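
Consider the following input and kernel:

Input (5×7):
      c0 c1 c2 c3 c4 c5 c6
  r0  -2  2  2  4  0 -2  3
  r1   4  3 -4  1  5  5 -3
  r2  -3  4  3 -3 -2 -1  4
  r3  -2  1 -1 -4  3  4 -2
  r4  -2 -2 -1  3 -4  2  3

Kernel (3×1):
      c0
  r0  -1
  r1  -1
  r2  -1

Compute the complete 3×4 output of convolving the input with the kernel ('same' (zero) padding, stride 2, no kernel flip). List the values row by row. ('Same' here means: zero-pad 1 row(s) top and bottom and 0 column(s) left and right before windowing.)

Output[0,0]: The receptive field on the zero-padded input at this output position is [0 / -2 / 4]. Elementwise product with the kernel and sum: 0·-1 + -2·-1 + 4·-1.
Output[0,1]: The receptive field on the zero-padded input at this output position is [0 / 2 / -4]. Elementwise product with the kernel and sum: 0·-1 + 2·-1 + -4·-1.

-2 2 -5 0
1 2 -6 1
4 2 1 -1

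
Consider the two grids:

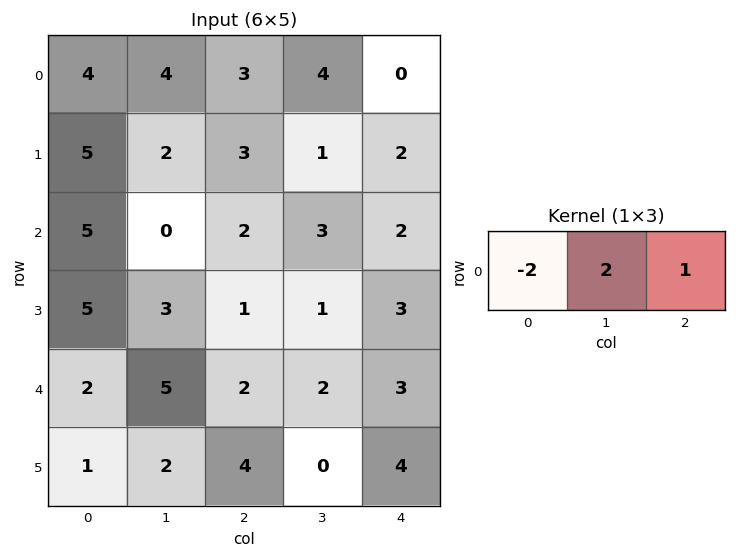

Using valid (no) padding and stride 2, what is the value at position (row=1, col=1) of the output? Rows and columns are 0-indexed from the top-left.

The receptive field on the input at this output position is [2 3 2]. Elementwise product with the kernel and sum: 2·-2 + 3·2 + 2·1.

4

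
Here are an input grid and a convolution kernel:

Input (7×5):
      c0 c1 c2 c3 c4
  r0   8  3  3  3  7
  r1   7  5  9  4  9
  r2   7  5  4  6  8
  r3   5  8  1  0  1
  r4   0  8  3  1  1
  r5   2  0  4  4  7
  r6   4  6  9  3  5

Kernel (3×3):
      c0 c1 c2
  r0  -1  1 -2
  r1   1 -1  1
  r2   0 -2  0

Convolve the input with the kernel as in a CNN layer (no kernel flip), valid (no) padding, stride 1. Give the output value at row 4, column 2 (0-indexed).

The receptive field on the input at this output position is [3 1 1 / 4 4 7 / 9 3 5]. Elementwise product with the kernel and sum: 3·-1 + 1·1 + 1·-2 + 4·1 + 4·-1 + 7·1 + 3·-2.

-3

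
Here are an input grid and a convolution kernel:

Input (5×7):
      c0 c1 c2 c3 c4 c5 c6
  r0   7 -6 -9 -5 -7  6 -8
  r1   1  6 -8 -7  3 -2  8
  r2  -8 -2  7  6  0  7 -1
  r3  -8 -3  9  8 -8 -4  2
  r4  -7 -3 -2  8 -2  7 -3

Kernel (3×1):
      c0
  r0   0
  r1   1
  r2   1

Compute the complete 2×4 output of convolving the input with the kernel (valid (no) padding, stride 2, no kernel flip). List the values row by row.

-7 -1 3 7
-15 7 -10 -1

Output[0,0]: The receptive field on the input at this output position is [7 / 1 / -8]. Elementwise product with the kernel and sum: 1·1 + -8·1.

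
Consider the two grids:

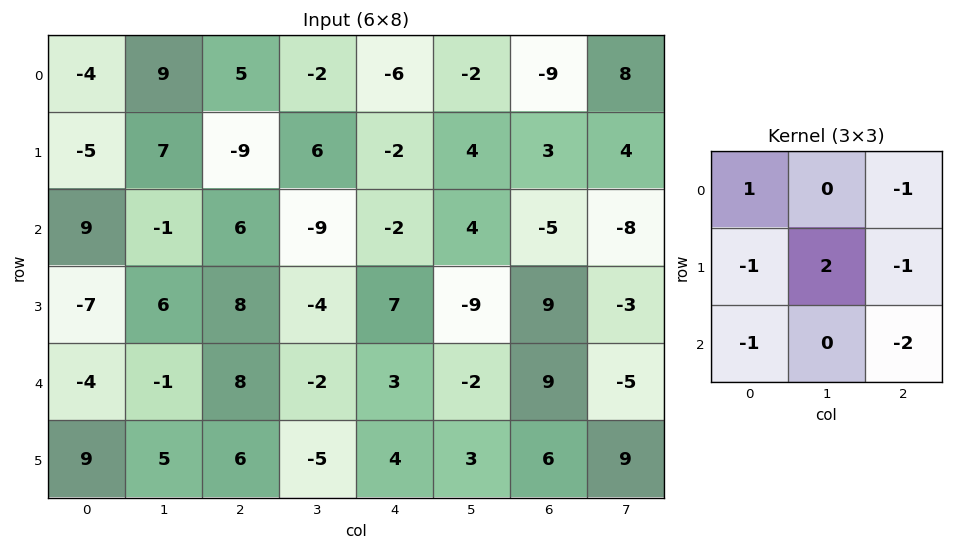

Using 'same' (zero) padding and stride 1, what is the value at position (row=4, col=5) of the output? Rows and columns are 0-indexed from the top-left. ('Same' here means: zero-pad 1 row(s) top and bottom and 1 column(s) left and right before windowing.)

The receptive field on the zero-padded input at this output position is [7 -9 9 / 3 -2 9 / 4 3 6]. Elementwise product with the kernel and sum: 7·1 + 9·-1 + 3·-1 + -2·2 + 9·-1 + 4·-1 + 6·-2.

-34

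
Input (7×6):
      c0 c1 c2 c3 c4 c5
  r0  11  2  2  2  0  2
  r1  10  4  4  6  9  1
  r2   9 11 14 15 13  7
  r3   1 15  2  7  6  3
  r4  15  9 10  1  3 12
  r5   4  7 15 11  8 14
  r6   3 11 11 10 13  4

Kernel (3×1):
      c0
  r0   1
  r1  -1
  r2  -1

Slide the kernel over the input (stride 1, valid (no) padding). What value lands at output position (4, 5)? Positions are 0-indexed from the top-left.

-6

The receptive field on the input at this output position is [12 / 14 / 4]. Elementwise product with the kernel and sum: 12·1 + 14·-1 + 4·-1.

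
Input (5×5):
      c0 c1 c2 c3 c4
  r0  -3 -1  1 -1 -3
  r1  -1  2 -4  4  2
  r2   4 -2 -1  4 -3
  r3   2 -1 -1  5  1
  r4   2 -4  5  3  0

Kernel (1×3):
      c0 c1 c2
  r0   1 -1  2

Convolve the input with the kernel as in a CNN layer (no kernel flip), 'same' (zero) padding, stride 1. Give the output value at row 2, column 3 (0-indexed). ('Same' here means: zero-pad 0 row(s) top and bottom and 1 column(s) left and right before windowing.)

The receptive field on the zero-padded input at this output position is [-1 4 -3]. Elementwise product with the kernel and sum: -1·1 + 4·-1 + -3·2.

-11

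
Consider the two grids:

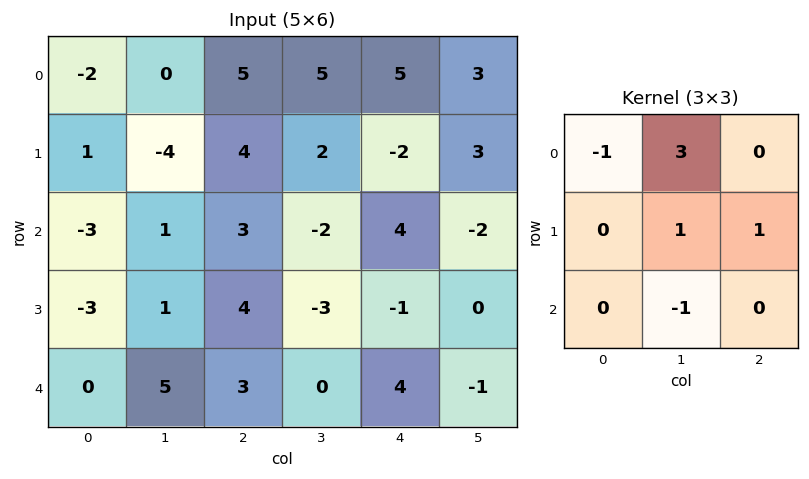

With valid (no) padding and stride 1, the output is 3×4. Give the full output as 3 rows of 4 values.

Output[0,0]: The receptive field on the input at this output position is [-2 0 5 / 1 -4 4 / -3 1 3]. Elementwise product with the kernel and sum: -2·-1 + 0·3 + -4·1 + 4·1 + 1·-1.

1 18 12 7
-10 13 7 -5
6 6 -13 9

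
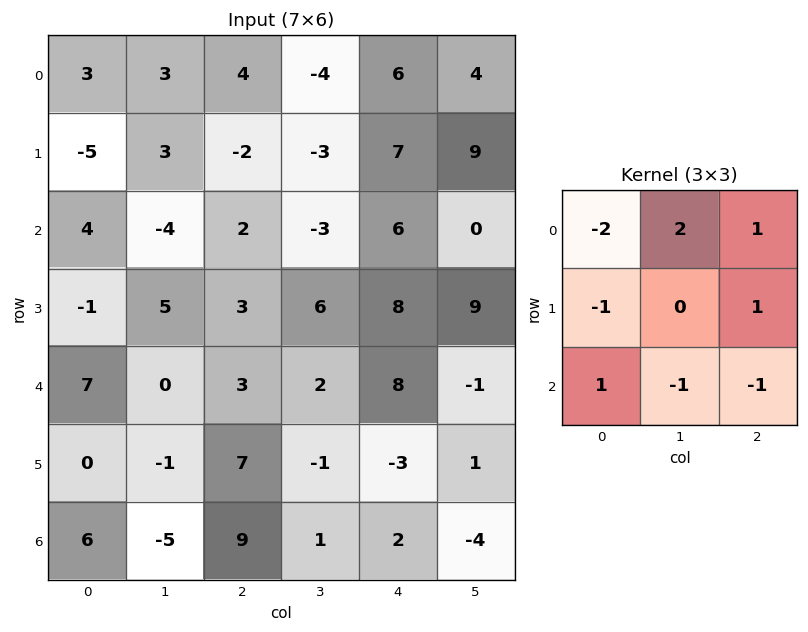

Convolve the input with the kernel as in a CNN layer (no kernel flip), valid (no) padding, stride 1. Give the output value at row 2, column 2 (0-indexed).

The receptive field on the input at this output position is [2 -3 6 / 3 6 8 / 3 2 8]. Elementwise product with the kernel and sum: 2·-2 + -3·2 + 6·1 + 3·-1 + 8·1 + 3·1 + 2·-1 + 8·-1.

-6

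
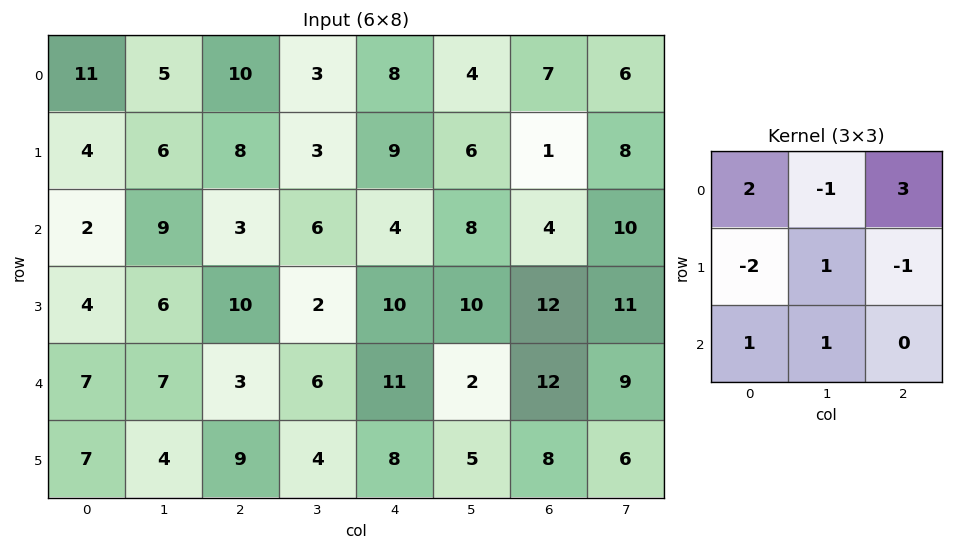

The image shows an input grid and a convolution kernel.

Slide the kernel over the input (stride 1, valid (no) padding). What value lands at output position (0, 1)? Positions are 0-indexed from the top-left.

14

The receptive field on the input at this output position is [5 10 3 / 6 8 3 / 9 3 6]. Elementwise product with the kernel and sum: 5·2 + 10·-1 + 3·3 + 6·-2 + 8·1 + 3·-1 + 9·1 + 3·1.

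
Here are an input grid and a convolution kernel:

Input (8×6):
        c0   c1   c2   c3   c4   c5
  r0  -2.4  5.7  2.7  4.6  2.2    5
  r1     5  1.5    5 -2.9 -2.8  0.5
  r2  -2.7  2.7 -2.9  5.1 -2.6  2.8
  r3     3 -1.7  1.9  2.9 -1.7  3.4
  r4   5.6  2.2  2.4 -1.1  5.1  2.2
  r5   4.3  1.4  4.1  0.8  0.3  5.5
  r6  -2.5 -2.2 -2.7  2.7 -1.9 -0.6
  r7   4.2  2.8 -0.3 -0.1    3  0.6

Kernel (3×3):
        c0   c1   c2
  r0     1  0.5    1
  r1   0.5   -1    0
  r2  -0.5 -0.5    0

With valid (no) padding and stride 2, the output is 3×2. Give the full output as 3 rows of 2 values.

Output[0,0]: The receptive field on the input at this output position is [-2.4 5.7 2.7 / 5 1.5 5 / -2.7 2.7 -2.9]. Elementwise product with the kernel and sum: -2.4·1 + 5.7·0.5 + 2.7·1 + 5·0.5 + 1.5·-1 + -2.7·-0.5 + 2.7·-0.5.
Output[0,1]: The receptive field on the input at this output position is [2.7 4.6 2.2 / 5 -2.9 -2.8 / -2.9 5.1 -2.6]. Elementwise product with the kernel and sum: 2.7·1 + 4.6·0.5 + 2.2·1 + 5·0.5 + -2.9·-1 + -2.9·-0.5 + 5.1·-0.5.

4.15 11.5
-4.95 -5.55
12.2 8.2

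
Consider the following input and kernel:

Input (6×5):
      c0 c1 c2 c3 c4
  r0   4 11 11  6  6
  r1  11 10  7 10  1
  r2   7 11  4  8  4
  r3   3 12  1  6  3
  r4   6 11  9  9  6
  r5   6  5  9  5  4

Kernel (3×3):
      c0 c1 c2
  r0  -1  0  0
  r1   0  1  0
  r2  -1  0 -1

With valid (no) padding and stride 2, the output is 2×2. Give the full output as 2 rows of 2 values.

Output[0,0]: The receptive field on the input at this output position is [4 11 11 / 11 10 7 / 7 11 4]. Elementwise product with the kernel and sum: 4·-1 + 10·1 + 7·-1 + 4·-1.
Output[0,1]: The receptive field on the input at this output position is [11 6 6 / 7 10 1 / 4 8 4]. Elementwise product with the kernel and sum: 11·-1 + 10·1 + 4·-1 + 4·-1.

-5 -9
-10 -13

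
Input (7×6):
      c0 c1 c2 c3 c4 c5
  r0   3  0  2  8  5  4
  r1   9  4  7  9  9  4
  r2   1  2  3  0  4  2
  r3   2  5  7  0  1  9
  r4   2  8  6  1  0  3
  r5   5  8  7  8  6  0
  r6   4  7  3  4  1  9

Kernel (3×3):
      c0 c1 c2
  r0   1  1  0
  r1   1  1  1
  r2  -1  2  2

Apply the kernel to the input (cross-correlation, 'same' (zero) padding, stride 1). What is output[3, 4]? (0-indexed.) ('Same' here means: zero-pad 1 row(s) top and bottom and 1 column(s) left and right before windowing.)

19

The receptive field on the zero-padded input at this output position is [0 4 2 / 0 1 9 / 1 0 3]. Elementwise product with the kernel and sum: 0·1 + 4·1 + 0·1 + 1·1 + 9·1 + 1·-1 + 0·2 + 3·2.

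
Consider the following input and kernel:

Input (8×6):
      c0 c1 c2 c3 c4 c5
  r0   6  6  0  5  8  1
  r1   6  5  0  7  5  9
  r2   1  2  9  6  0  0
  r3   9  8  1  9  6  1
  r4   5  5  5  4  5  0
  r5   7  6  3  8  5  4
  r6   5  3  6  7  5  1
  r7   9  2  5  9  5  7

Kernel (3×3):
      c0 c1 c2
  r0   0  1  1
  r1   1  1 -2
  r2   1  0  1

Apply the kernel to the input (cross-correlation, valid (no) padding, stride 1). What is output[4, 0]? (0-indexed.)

28

The receptive field on the input at this output position is [5 5 5 / 7 6 3 / 5 3 6]. Elementwise product with the kernel and sum: 5·1 + 5·1 + 7·1 + 6·1 + 3·-2 + 5·1 + 6·1.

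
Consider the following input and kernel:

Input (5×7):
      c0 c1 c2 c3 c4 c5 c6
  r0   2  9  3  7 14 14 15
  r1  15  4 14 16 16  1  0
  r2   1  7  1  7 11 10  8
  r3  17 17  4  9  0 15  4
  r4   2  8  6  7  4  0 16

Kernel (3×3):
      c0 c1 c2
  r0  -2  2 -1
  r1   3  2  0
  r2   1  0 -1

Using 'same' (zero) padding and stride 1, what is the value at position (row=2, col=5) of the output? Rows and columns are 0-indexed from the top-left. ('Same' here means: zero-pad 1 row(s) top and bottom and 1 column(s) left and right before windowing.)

19

The receptive field on the zero-padded input at this output position is [16 1 0 / 11 10 8 / 0 15 4]. Elementwise product with the kernel and sum: 16·-2 + 1·2 + 0·-1 + 11·3 + 10·2 + 0·1 + 4·-1.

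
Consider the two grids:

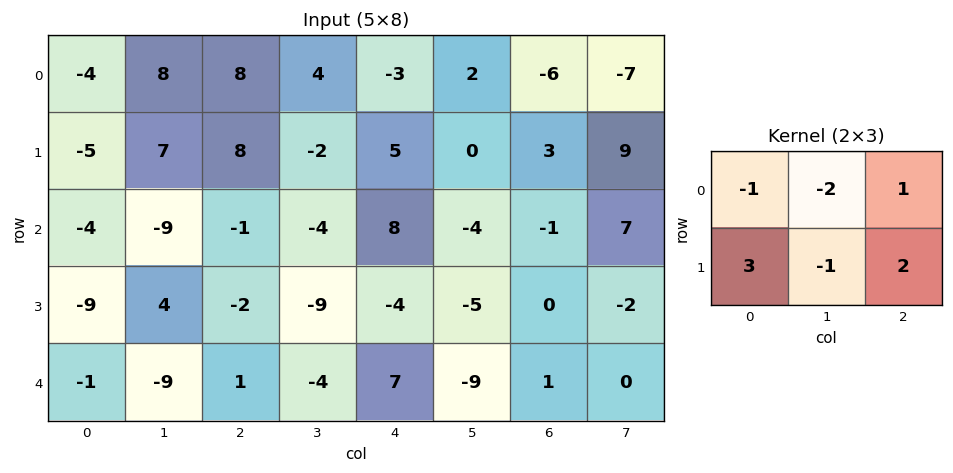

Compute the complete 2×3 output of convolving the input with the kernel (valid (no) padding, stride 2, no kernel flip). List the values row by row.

Output[0,0]: The receptive field on the input at this output position is [-4 8 8 / -5 7 8]. Elementwise product with the kernel and sum: -4·-1 + 8·-2 + 8·1 + -5·3 + 7·-1 + 8·2.

-10 17 14
-14 12 -8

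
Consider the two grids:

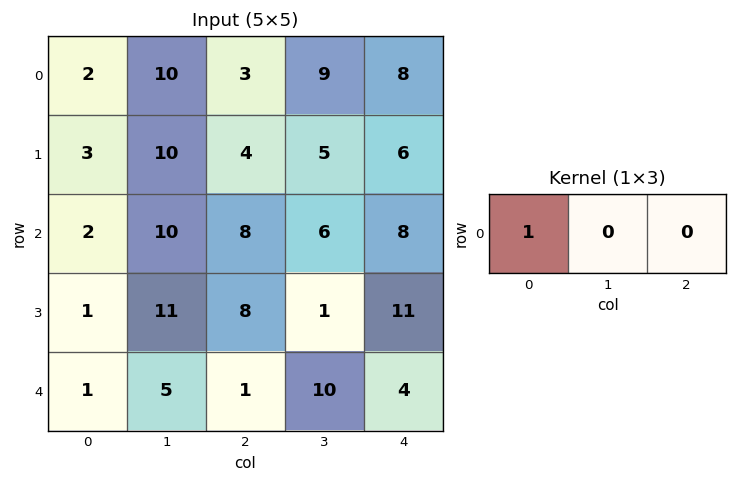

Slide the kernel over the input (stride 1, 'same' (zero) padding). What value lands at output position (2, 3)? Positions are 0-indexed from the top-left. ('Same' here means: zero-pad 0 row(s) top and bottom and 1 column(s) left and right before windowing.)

8

The receptive field on the zero-padded input at this output position is [8 6 8]. Elementwise product with the kernel and sum: 8·1.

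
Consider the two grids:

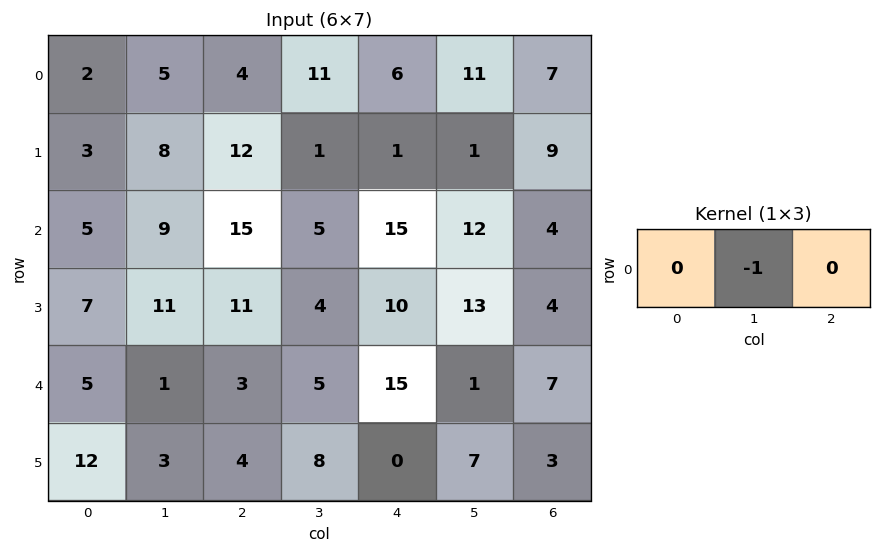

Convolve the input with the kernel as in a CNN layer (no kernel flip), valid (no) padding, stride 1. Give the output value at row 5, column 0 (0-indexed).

The receptive field on the input at this output position is [12 3 4]. Elementwise product with the kernel and sum: 3·-1.

-3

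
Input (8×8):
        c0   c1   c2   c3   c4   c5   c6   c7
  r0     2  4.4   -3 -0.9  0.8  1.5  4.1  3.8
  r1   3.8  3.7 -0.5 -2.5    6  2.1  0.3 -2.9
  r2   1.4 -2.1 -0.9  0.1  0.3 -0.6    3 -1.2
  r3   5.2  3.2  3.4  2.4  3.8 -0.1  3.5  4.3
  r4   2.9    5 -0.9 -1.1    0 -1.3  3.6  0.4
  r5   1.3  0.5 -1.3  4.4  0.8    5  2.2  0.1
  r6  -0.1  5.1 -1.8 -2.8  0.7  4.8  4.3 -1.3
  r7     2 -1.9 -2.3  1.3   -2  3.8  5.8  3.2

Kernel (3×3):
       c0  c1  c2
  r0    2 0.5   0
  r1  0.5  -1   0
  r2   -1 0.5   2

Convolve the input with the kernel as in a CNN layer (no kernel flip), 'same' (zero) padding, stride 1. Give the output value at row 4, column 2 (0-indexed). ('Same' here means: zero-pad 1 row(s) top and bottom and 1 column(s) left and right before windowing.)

The receptive field on the zero-padded input at this output position is [3.2 3.4 2.4 / 5 -0.9 -1.1 / 0.5 -1.3 4.4]. Elementwise product with the kernel and sum: 3.2·2 + 3.4·0.5 + 5·0.5 + -0.9·-1 + 0.5·-1 + -1.3·0.5 + 4.4·2.

19.15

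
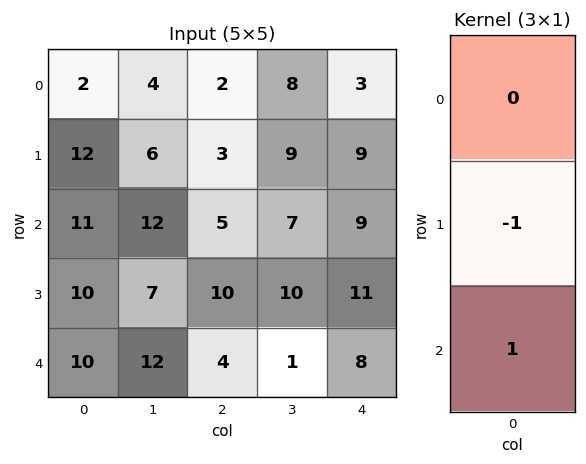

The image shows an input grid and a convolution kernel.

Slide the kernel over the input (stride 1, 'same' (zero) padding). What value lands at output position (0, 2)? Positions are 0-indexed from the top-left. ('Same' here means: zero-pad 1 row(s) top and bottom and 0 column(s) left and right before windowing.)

The receptive field on the zero-padded input at this output position is [0 / 2 / 3]. Elementwise product with the kernel and sum: 2·-1 + 3·1.

1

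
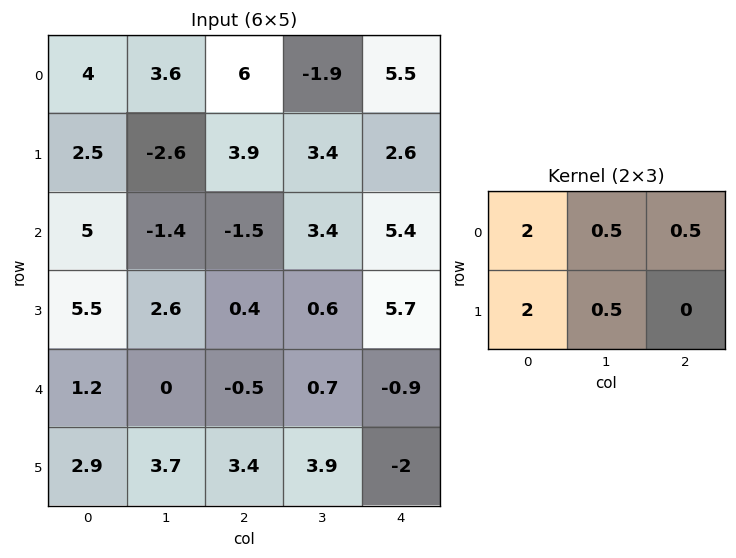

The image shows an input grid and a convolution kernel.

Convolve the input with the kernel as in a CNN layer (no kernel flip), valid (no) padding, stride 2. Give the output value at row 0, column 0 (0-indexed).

The receptive field on the input at this output position is [4 3.6 6 / 2.5 -2.6 3.9]. Elementwise product with the kernel and sum: 4·2 + 3.6·0.5 + 6·0.5 + 2.5·2 + -2.6·0.5.

16.5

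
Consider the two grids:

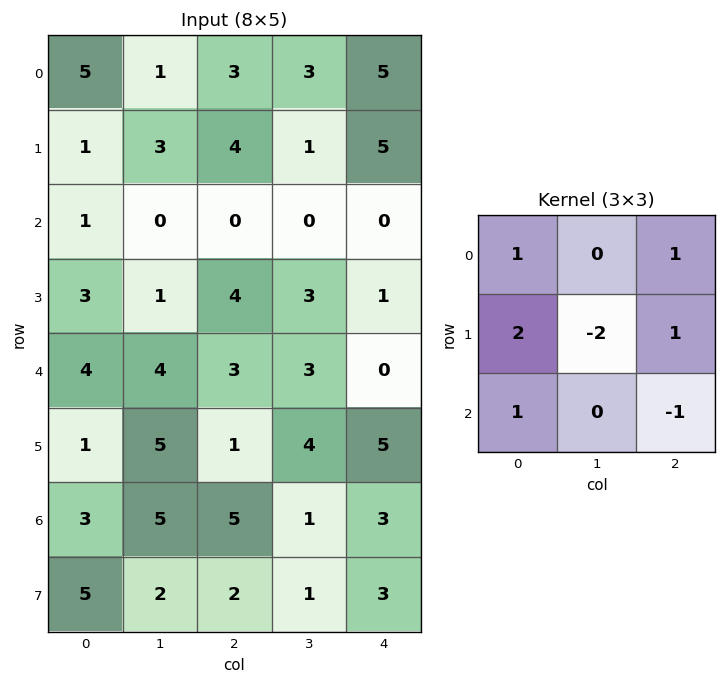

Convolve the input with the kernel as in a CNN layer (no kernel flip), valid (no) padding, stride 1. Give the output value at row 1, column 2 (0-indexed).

The receptive field on the input at this output position is [4 1 5 / 0 0 0 / 4 3 1]. Elementwise product with the kernel and sum: 4·1 + 5·1 + 0·2 + 0·-2 + 0·1 + 4·1 + 1·-1.

12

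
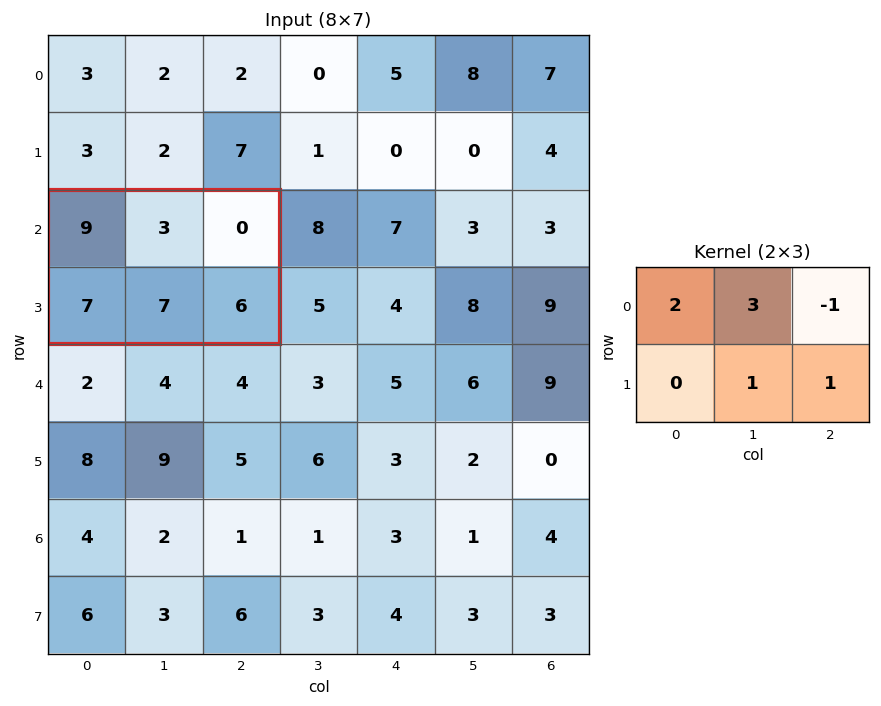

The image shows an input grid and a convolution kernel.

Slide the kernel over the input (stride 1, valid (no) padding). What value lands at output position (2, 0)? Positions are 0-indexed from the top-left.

40

The receptive field on the input at this output position is [9 3 0 / 7 7 6]. Elementwise product with the kernel and sum: 9·2 + 3·3 + 0·-1 + 7·1 + 6·1.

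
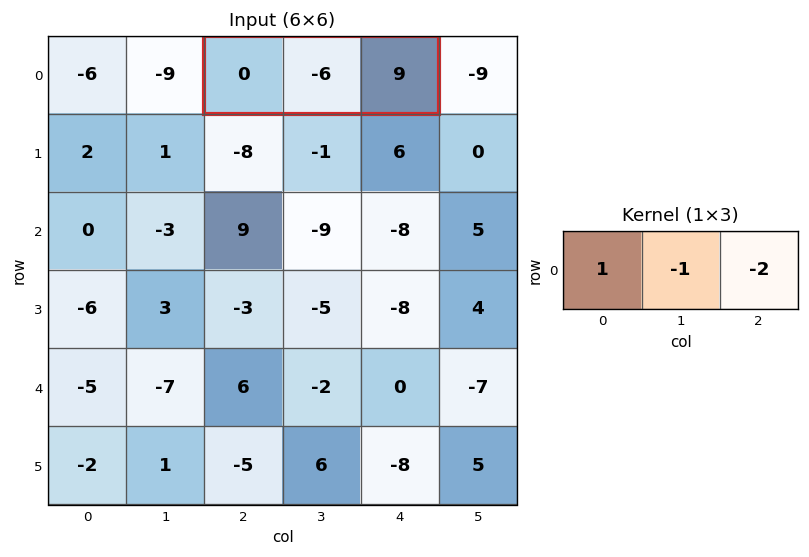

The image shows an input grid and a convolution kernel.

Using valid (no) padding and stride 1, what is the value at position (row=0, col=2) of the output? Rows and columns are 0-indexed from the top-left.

The receptive field on the input at this output position is [0 -6 9]. Elementwise product with the kernel and sum: 0·1 + -6·-1 + 9·-2.

-12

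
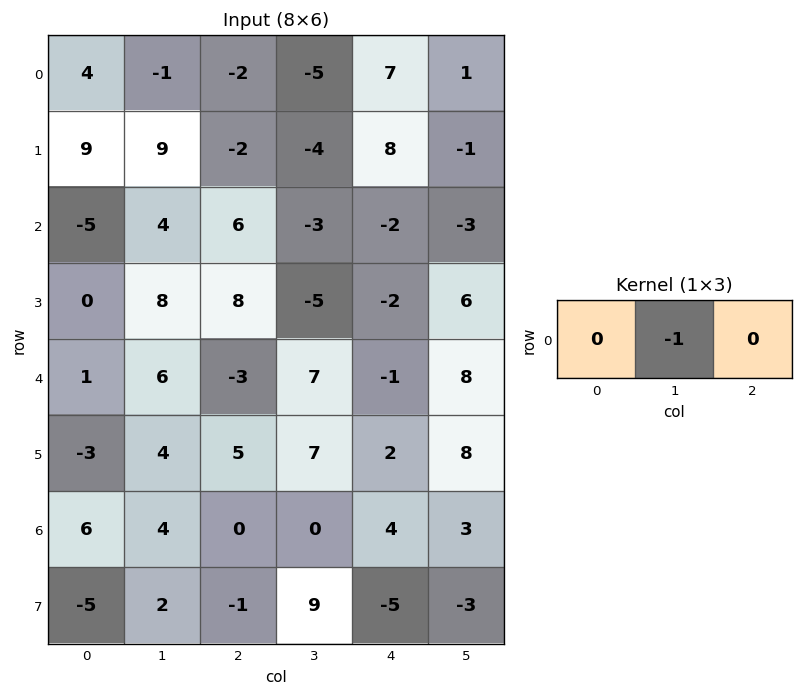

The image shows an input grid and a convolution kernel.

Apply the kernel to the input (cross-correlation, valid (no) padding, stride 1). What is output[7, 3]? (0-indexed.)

The receptive field on the input at this output position is [9 -5 -3]. Elementwise product with the kernel and sum: -5·-1.

5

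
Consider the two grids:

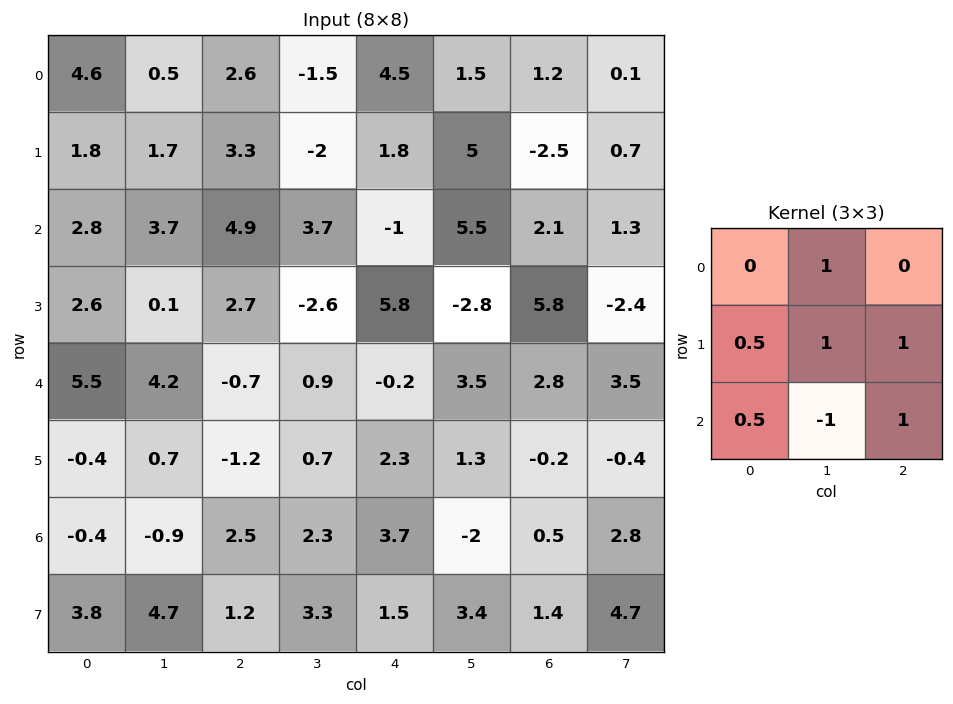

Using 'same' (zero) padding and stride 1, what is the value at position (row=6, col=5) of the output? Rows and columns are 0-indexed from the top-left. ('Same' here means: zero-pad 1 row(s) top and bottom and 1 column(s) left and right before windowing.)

The receptive field on the zero-padded input at this output position is [2.3 1.3 -0.2 / 3.7 -2 0.5 / 1.5 3.4 1.4]. Elementwise product with the kernel and sum: 1.3·1 + 3.7·0.5 + -2·1 + 0.5·1 + 1.5·0.5 + 3.4·-1 + 1.4·1.

0.4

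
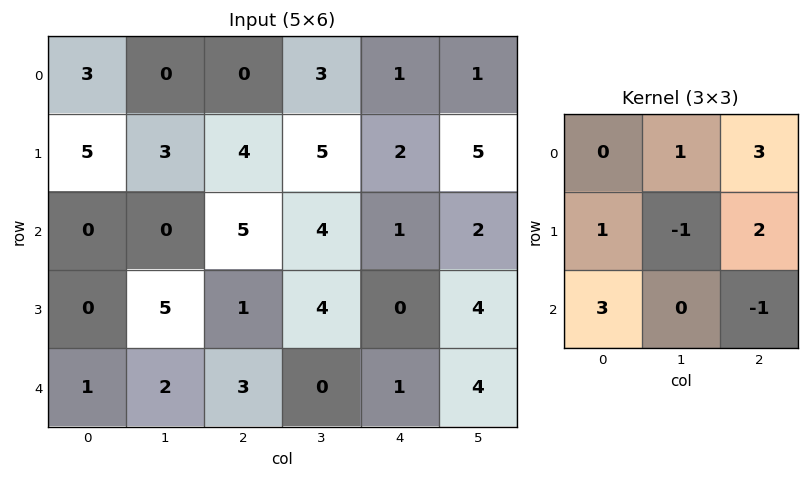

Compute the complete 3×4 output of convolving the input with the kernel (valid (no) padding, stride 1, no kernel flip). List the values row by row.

5 14 23 27
24 33 17 32
12 35 12 15

Output[0,0]: The receptive field on the input at this output position is [3 0 0 / 5 3 4 / 0 0 5]. Elementwise product with the kernel and sum: 0·1 + 0·3 + 5·1 + 3·-1 + 4·2 + 0·3 + 5·-1.
Output[0,1]: The receptive field on the input at this output position is [0 0 3 / 3 4 5 / 0 5 4]. Elementwise product with the kernel and sum: 0·1 + 3·3 + 3·1 + 4·-1 + 5·2 + 0·3 + 4·-1.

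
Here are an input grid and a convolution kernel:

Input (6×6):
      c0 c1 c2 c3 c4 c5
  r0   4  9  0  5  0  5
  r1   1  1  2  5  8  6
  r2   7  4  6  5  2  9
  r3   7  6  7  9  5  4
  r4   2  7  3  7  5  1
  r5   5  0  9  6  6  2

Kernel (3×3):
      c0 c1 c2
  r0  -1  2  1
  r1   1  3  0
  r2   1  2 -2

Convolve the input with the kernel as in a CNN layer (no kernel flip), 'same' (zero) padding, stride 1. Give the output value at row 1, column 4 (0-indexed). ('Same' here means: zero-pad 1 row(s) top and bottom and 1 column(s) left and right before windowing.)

The receptive field on the zero-padded input at this output position is [5 0 5 / 5 8 6 / 5 2 9]. Elementwise product with the kernel and sum: 5·-1 + 0·2 + 5·1 + 5·1 + 8·3 + 5·1 + 2·2 + 9·-2.

20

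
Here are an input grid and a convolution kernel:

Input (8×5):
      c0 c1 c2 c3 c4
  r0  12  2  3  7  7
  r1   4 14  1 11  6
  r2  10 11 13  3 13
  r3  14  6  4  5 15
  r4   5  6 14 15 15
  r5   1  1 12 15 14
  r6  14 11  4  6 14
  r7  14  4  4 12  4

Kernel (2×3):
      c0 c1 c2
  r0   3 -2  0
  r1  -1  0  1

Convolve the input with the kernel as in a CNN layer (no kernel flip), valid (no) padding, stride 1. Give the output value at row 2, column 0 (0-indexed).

-2

The receptive field on the input at this output position is [10 11 13 / 14 6 4]. Elementwise product with the kernel and sum: 10·3 + 11·-2 + 14·-1 + 4·1.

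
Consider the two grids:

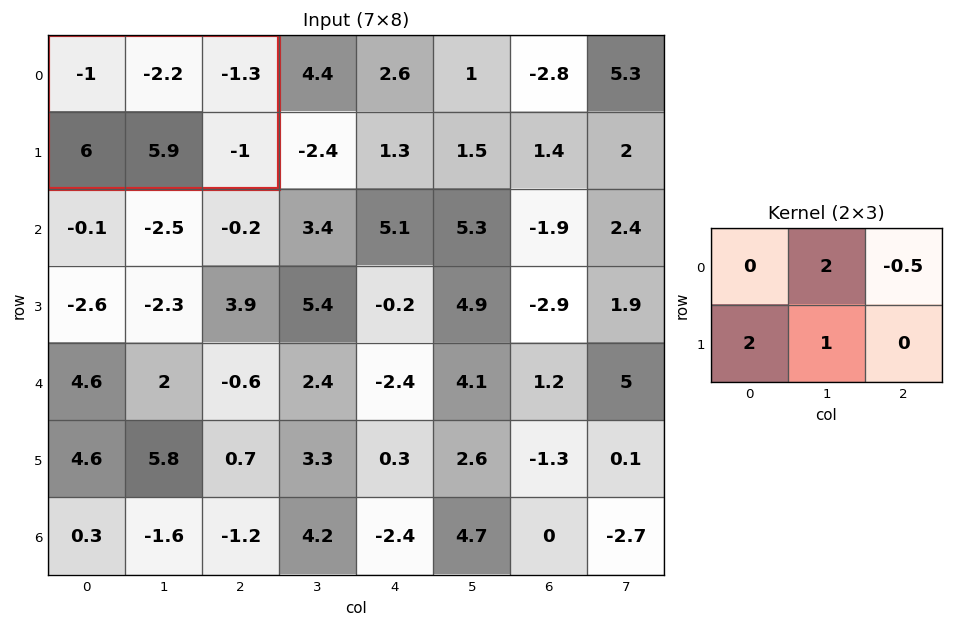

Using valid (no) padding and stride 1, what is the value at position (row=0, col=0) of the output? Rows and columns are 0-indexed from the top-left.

14.15

The receptive field on the input at this output position is [-1 -2.2 -1.3 / 6 5.9 -1]. Elementwise product with the kernel and sum: -2.2·2 + -1.3·-0.5 + 6·2 + 5.9·1.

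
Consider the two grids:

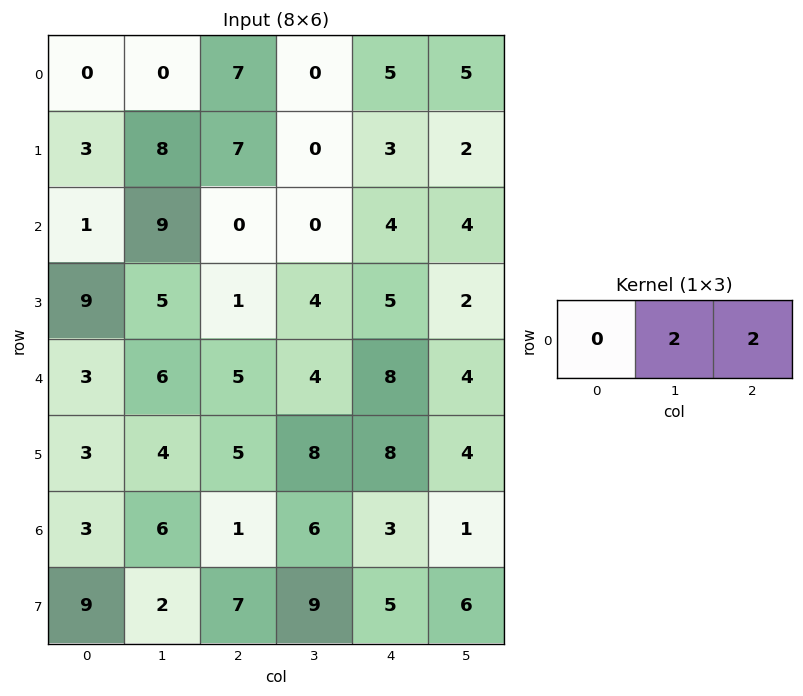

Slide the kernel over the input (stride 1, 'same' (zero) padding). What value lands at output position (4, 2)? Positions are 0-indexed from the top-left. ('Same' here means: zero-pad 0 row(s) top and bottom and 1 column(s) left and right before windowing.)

18

The receptive field on the zero-padded input at this output position is [6 5 4]. Elementwise product with the kernel and sum: 5·2 + 4·2.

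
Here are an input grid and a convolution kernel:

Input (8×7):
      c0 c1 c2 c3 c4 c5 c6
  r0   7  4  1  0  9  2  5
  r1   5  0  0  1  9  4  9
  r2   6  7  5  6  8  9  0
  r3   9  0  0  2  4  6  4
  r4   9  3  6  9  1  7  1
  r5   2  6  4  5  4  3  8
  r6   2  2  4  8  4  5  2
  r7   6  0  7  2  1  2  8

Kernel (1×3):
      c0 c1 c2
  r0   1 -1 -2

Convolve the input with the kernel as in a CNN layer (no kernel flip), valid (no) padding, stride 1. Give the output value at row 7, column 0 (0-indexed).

-8

The receptive field on the input at this output position is [6 0 7]. Elementwise product with the kernel and sum: 6·1 + 0·-1 + 7·-2.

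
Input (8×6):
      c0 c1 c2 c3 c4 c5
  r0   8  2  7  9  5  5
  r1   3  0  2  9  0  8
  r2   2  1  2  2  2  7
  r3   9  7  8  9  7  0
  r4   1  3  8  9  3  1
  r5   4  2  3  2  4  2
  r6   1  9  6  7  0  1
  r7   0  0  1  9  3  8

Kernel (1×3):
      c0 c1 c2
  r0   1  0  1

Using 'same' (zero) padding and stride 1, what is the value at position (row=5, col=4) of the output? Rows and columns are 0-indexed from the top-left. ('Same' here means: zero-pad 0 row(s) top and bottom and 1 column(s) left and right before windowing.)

4

The receptive field on the zero-padded input at this output position is [2 4 2]. Elementwise product with the kernel and sum: 2·1 + 2·1.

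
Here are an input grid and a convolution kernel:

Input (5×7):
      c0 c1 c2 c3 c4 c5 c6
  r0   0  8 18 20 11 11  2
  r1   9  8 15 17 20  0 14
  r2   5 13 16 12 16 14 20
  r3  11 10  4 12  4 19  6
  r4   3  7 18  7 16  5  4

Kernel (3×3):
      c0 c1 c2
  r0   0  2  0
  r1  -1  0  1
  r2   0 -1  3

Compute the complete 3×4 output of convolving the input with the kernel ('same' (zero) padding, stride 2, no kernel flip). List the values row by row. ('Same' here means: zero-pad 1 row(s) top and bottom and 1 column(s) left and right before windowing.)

Output[0,0]: The receptive field on the zero-padded input at this output position is [0 0 0 / 0 0 8 / 0 9 8]. Elementwise product with the kernel and sum: 0·2 + 0·-1 + 8·1 + 9·-1 + 8·3.
Output[0,1]: The receptive field on the zero-padded input at this output position is [0 0 0 / 8 18 20 / 8 15 17]. Elementwise product with the kernel and sum: 0·2 + 8·-1 + 20·1 + 15·-1 + 17·3.

23 48 -29 -25
50 61 95 8
29 8 6 7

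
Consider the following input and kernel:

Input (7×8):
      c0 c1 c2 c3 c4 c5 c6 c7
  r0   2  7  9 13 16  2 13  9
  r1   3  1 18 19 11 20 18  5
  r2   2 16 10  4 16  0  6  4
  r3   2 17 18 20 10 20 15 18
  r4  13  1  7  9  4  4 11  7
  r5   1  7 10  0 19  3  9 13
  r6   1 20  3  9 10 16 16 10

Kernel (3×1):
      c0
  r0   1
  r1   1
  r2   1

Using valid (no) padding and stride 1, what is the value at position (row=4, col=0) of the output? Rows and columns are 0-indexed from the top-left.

15

The receptive field on the input at this output position is [13 / 1 / 1]. Elementwise product with the kernel and sum: 13·1 + 1·1 + 1·1.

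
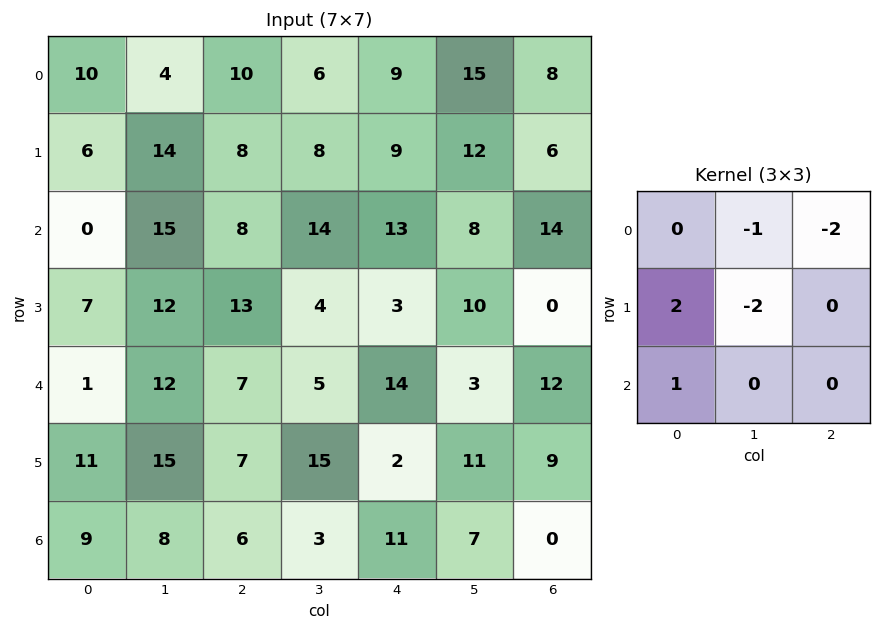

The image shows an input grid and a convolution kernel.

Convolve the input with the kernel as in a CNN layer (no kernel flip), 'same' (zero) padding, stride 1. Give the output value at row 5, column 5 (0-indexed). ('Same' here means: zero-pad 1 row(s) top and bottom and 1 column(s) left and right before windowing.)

-34

The receptive field on the zero-padded input at this output position is [14 3 12 / 2 11 9 / 11 7 0]. Elementwise product with the kernel and sum: 3·-1 + 12·-2 + 2·2 + 11·-2 + 11·1.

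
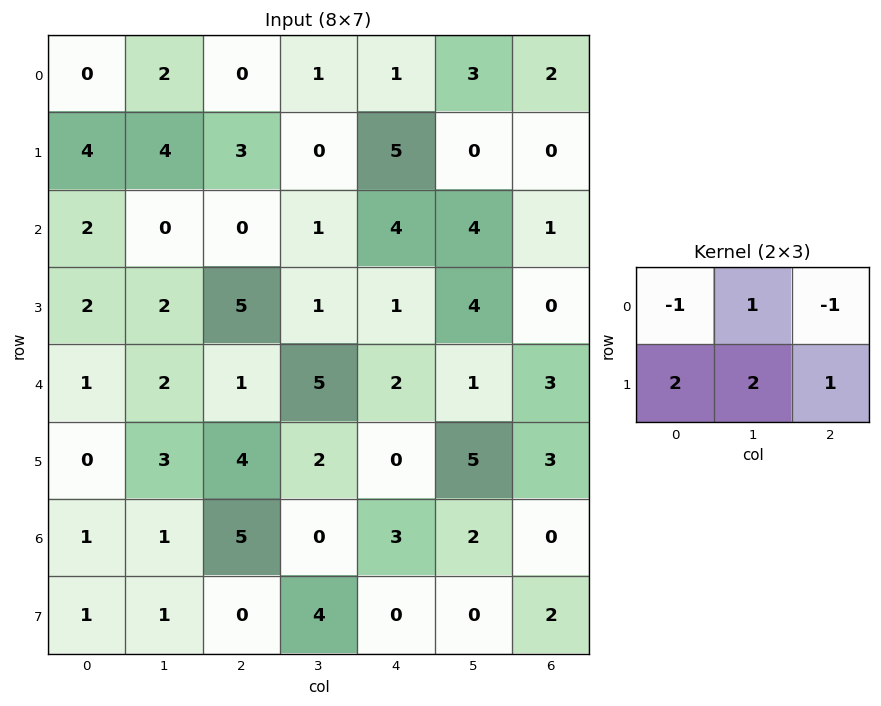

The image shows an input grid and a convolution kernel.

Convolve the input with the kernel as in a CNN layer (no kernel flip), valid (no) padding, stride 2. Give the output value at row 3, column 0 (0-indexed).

-1

The receptive field on the input at this output position is [1 1 5 / 1 1 0]. Elementwise product with the kernel and sum: 1·-1 + 1·1 + 5·-1 + 1·2 + 1·2 + 0·1.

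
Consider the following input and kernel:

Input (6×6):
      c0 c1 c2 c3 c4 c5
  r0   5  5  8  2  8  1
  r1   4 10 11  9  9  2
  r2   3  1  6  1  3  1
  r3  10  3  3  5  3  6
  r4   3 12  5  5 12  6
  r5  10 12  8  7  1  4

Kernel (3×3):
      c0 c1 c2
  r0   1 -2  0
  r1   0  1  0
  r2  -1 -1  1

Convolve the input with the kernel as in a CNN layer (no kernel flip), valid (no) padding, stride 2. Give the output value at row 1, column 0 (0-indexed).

-6

The receptive field on the input at this output position is [3 1 6 / 10 3 3 / 3 12 5]. Elementwise product with the kernel and sum: 3·1 + 1·-2 + 3·1 + 3·-1 + 12·-1 + 5·1.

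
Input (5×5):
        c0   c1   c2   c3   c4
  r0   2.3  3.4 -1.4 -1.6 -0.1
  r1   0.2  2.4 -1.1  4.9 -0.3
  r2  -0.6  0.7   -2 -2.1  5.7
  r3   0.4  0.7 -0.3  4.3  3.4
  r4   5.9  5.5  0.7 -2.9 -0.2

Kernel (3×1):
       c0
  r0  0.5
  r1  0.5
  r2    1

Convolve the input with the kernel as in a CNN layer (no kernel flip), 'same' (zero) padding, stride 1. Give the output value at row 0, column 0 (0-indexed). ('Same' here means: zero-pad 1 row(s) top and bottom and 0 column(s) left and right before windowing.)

The receptive field on the zero-padded input at this output position is [0 / 2.3 / 0.2]. Elementwise product with the kernel and sum: 0·0.5 + 2.3·0.5 + 0.2·1.

1.35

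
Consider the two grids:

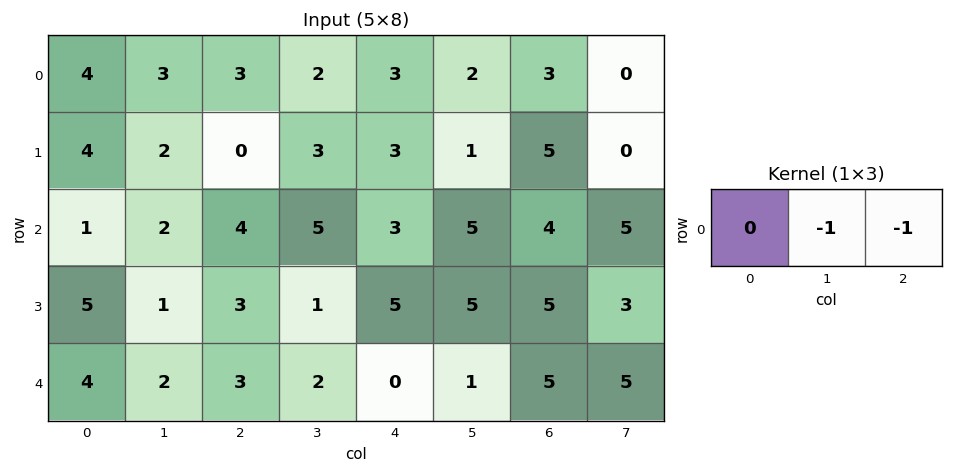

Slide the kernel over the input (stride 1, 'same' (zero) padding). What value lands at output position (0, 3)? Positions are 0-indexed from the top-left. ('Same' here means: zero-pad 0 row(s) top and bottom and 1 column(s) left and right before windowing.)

The receptive field on the zero-padded input at this output position is [3 2 3]. Elementwise product with the kernel and sum: 2·-1 + 3·-1.

-5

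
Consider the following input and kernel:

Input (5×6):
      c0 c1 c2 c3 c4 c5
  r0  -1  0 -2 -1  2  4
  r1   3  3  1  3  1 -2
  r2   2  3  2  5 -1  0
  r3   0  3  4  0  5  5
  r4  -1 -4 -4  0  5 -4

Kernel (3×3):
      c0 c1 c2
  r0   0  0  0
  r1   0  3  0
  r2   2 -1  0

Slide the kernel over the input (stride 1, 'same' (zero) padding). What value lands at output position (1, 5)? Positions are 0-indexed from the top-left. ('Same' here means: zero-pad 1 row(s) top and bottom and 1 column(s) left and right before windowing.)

The receptive field on the zero-padded input at this output position is [2 4 0 / 1 -2 0 / -1 0 0]. Elementwise product with the kernel and sum: -2·3 + -1·2 + 0·-1.

-8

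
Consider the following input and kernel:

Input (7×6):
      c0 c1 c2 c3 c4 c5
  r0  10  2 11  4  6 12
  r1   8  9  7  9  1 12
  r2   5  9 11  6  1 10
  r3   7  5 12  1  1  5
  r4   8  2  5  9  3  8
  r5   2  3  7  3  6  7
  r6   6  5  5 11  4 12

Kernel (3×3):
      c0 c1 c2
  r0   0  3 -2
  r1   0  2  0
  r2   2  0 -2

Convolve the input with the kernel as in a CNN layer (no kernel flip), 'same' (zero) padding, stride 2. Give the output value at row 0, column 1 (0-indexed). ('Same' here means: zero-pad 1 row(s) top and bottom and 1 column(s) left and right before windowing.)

The receptive field on the zero-padded input at this output position is [0 0 0 / 2 11 4 / 9 7 9]. Elementwise product with the kernel and sum: 0·3 + 0·-2 + 11·2 + 9·2 + 9·-2.

22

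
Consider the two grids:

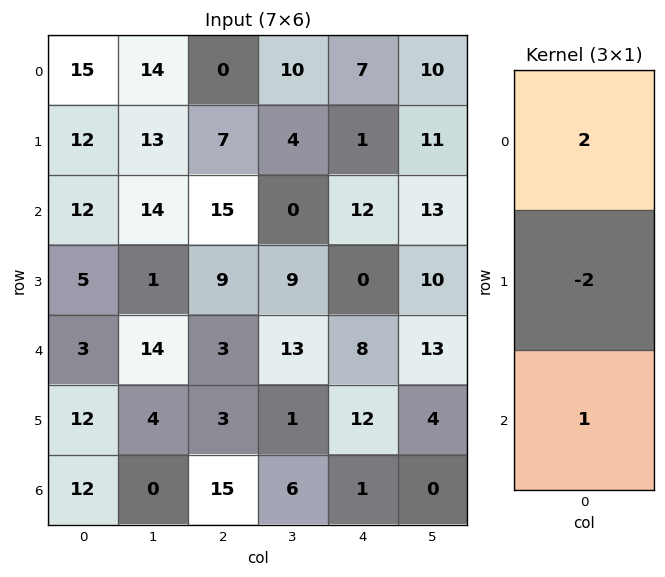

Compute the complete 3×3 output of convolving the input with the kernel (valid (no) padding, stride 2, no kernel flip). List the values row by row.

18 1 24
17 15 32
-6 15 -7

Output[0,0]: The receptive field on the input at this output position is [15 / 12 / 12]. Elementwise product with the kernel and sum: 15·2 + 12·-2 + 12·1.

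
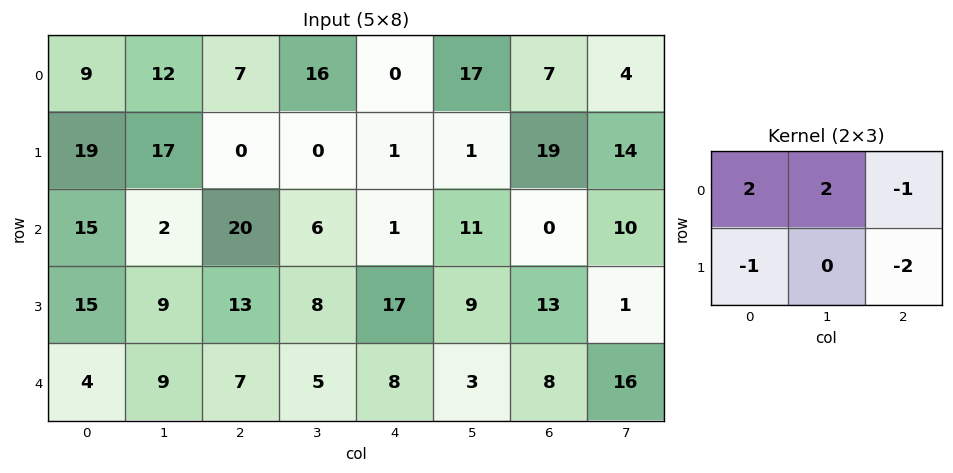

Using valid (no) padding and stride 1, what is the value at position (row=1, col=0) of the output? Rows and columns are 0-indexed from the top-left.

The receptive field on the input at this output position is [19 17 0 / 15 2 20]. Elementwise product with the kernel and sum: 19·2 + 17·2 + 0·-1 + 15·-1 + 20·-2.

17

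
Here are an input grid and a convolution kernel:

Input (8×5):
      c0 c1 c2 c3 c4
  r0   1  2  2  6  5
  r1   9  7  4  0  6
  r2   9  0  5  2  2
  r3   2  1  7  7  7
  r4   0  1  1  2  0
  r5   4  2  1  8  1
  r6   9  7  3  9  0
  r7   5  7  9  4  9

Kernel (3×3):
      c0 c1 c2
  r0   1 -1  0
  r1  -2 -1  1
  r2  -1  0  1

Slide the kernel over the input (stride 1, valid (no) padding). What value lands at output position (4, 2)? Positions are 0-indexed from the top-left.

-13

The receptive field on the input at this output position is [1 2 0 / 1 8 1 / 3 9 0]. Elementwise product with the kernel and sum: 1·1 + 2·-1 + 1·-2 + 8·-1 + 1·1 + 3·-1 + 0·1.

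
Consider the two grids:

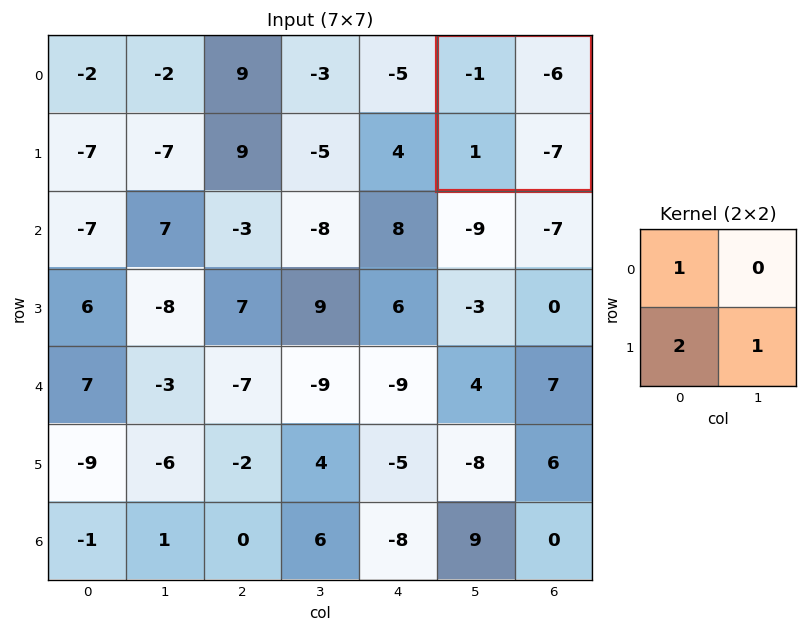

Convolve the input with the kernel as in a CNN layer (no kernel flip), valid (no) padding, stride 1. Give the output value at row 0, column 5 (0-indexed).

-6

The receptive field on the input at this output position is [-1 -6 / 1 -7]. Elementwise product with the kernel and sum: -1·1 + 1·2 + -7·1.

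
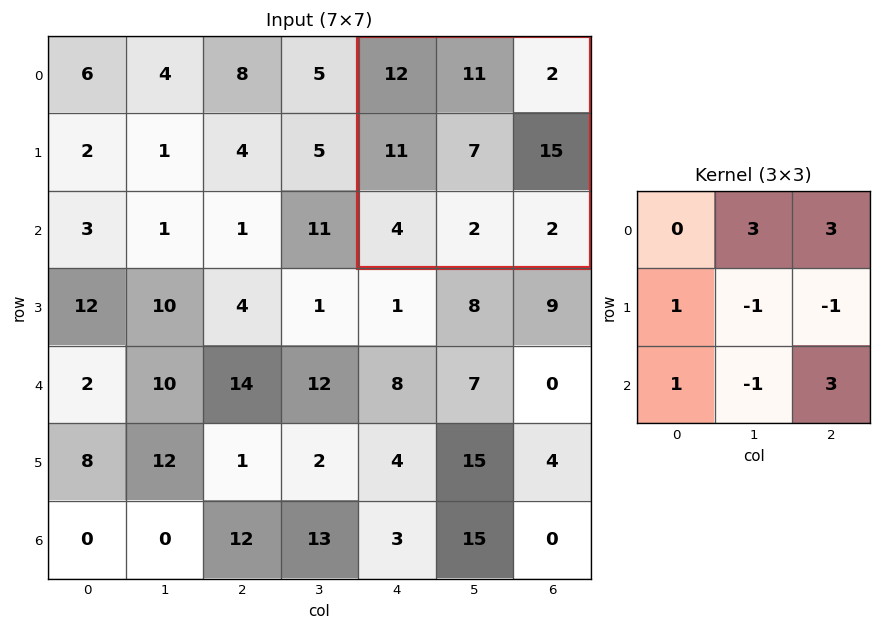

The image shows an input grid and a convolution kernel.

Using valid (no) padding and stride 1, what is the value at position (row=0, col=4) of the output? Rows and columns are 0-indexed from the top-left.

36

The receptive field on the input at this output position is [12 11 2 / 11 7 15 / 4 2 2]. Elementwise product with the kernel and sum: 11·3 + 2·3 + 11·1 + 7·-1 + 15·-1 + 4·1 + 2·-1 + 2·3.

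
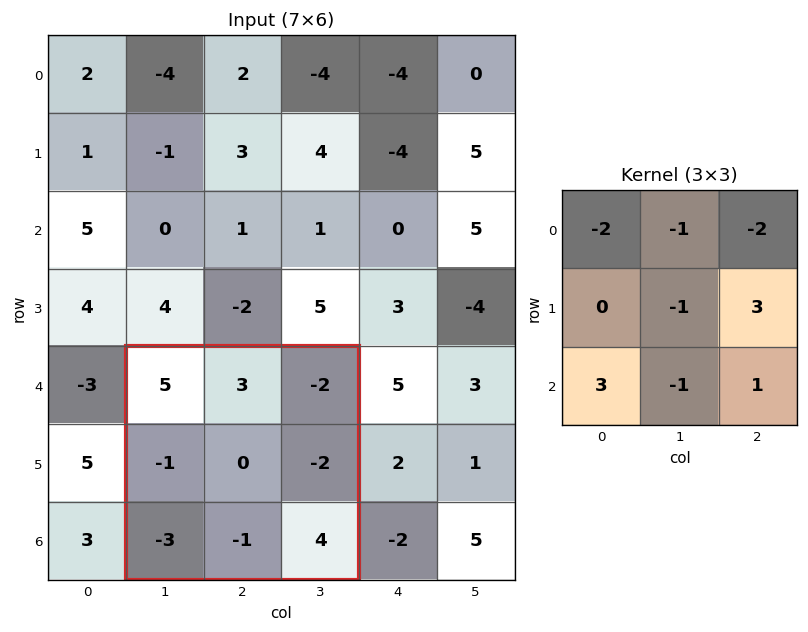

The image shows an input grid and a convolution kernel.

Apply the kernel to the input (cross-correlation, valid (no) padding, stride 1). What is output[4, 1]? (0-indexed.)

-19

The receptive field on the input at this output position is [5 3 -2 / -1 0 -2 / -3 -1 4]. Elementwise product with the kernel and sum: 5·-2 + 3·-1 + -2·-2 + 0·-1 + -2·3 + -3·3 + -1·-1 + 4·1.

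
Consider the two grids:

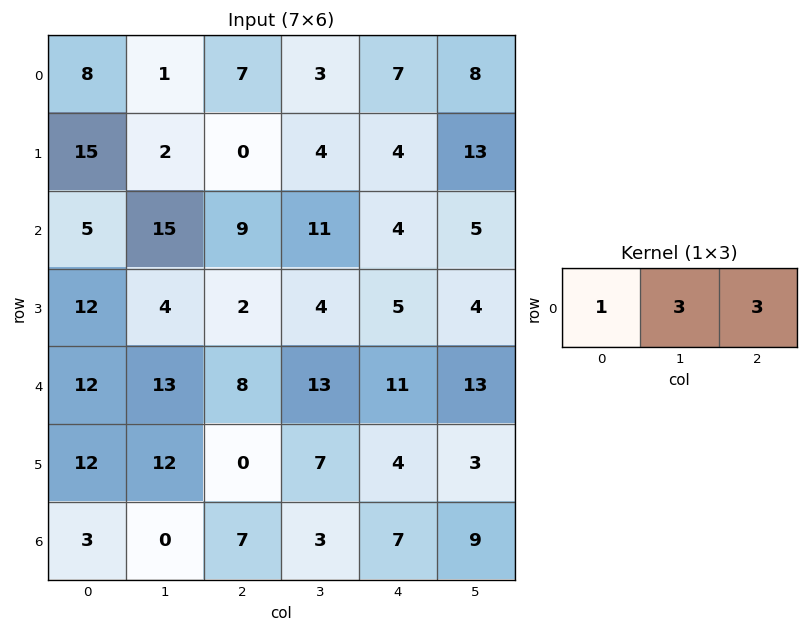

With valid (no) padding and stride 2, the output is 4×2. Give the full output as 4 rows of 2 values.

32 37
77 54
75 80
24 37

Output[0,0]: The receptive field on the input at this output position is [8 1 7]. Elementwise product with the kernel and sum: 8·1 + 1·3 + 7·3.
Output[0,1]: The receptive field on the input at this output position is [7 3 7]. Elementwise product with the kernel and sum: 7·1 + 3·3 + 7·3.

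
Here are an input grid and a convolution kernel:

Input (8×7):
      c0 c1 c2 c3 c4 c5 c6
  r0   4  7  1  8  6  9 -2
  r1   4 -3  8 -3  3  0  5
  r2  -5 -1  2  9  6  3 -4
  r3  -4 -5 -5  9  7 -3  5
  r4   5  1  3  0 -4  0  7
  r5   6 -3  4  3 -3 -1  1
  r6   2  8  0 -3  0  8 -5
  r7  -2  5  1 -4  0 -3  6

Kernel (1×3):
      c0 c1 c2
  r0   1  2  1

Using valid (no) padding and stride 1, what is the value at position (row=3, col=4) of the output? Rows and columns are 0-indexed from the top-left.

The receptive field on the input at this output position is [7 -3 5]. Elementwise product with the kernel and sum: 7·1 + -3·2 + 5·1.

6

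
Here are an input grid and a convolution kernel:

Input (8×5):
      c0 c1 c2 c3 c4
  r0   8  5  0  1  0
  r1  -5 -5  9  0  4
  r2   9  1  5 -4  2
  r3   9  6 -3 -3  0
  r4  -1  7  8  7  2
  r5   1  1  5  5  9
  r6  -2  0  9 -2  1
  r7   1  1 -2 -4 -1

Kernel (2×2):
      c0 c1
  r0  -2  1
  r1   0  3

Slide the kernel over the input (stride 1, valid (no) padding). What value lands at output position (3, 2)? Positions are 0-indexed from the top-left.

The receptive field on the input at this output position is [-3 -3 / 8 7]. Elementwise product with the kernel and sum: -3·-2 + -3·1 + 7·3.

24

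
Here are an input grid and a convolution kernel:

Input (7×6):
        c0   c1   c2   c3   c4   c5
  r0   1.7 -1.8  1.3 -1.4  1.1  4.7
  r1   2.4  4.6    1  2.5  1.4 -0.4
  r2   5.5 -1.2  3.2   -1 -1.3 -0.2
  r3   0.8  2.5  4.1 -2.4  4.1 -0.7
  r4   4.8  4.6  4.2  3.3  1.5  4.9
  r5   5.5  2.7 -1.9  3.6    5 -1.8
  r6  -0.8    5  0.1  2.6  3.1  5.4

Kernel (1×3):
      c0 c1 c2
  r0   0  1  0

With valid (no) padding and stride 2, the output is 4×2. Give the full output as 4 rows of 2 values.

-1.8 -1.4
-1.2 -1
4.6 3.3
5 2.6

Output[0,0]: The receptive field on the input at this output position is [1.7 -1.8 1.3]. Elementwise product with the kernel and sum: -1.8·1.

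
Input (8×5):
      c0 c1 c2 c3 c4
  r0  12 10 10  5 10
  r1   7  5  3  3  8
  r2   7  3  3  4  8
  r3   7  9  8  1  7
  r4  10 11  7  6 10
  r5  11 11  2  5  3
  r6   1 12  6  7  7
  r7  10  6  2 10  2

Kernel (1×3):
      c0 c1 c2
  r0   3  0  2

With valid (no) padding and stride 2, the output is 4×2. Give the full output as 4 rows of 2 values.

56 50
27 25
44 41
15 32

Output[0,0]: The receptive field on the input at this output position is [12 10 10]. Elementwise product with the kernel and sum: 12·3 + 10·2.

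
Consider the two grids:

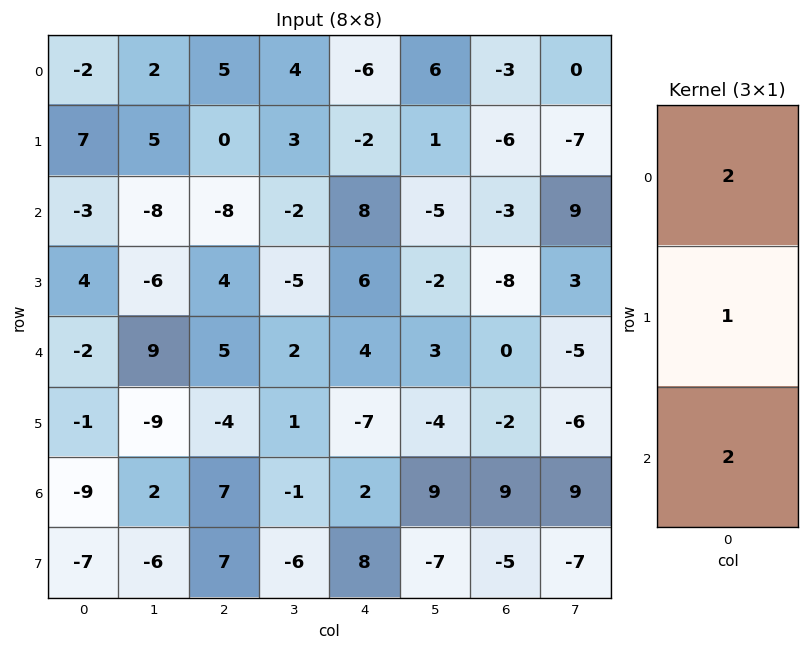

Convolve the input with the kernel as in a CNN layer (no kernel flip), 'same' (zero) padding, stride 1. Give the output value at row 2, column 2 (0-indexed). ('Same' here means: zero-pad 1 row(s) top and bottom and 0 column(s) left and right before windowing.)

0

The receptive field on the zero-padded input at this output position is [0 / -8 / 4]. Elementwise product with the kernel and sum: 0·2 + -8·1 + 4·2.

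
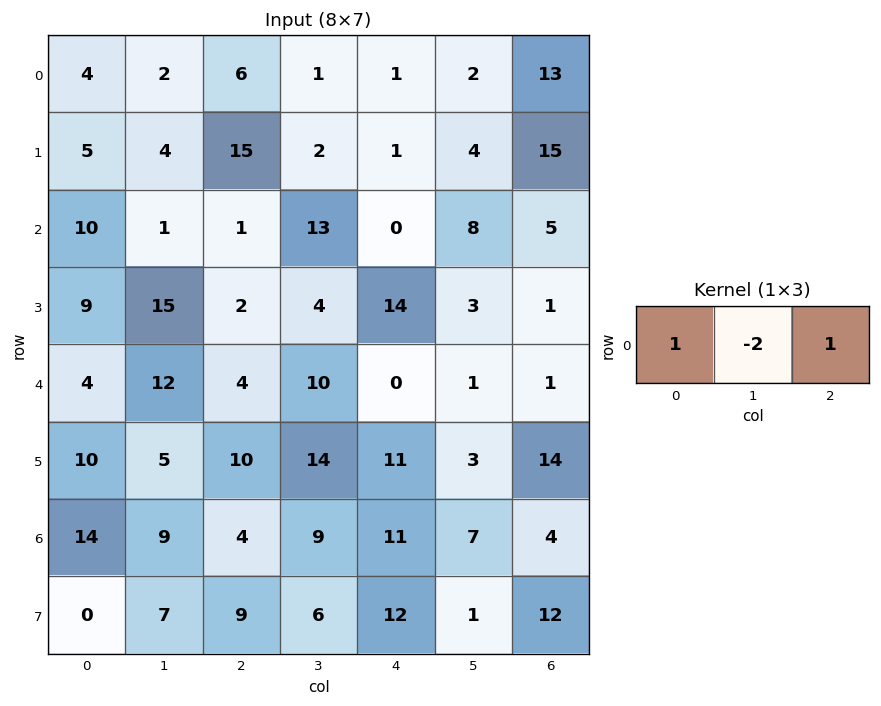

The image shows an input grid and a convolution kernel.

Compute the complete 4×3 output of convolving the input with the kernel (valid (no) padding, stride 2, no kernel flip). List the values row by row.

Output[0,0]: The receptive field on the input at this output position is [4 2 6]. Elementwise product with the kernel and sum: 4·1 + 2·-2 + 6·1.

6 5 10
9 -25 -11
-16 -16 -1
0 -3 1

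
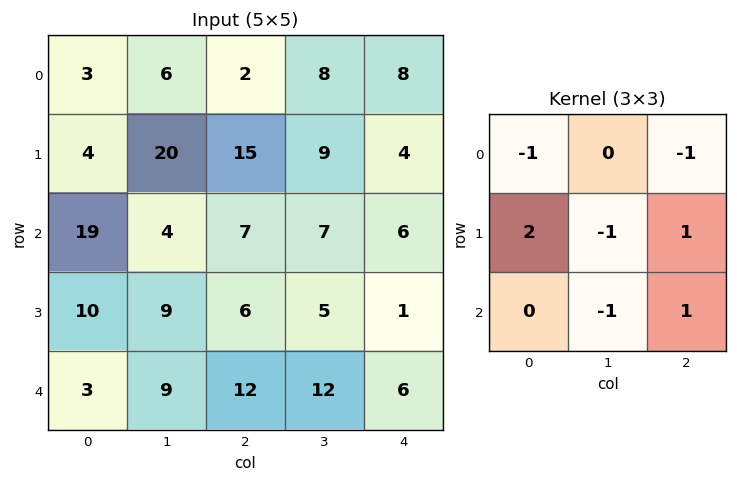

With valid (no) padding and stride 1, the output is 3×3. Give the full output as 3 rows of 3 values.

Output[0,0]: The receptive field on the input at this output position is [3 6 2 / 4 20 15 / 19 4 7]. Elementwise product with the kernel and sum: 3·-1 + 2·-1 + 4·2 + 20·-1 + 15·1 + 4·-1 + 7·1.

1 20 14
19 -22 -10
-6 6 -11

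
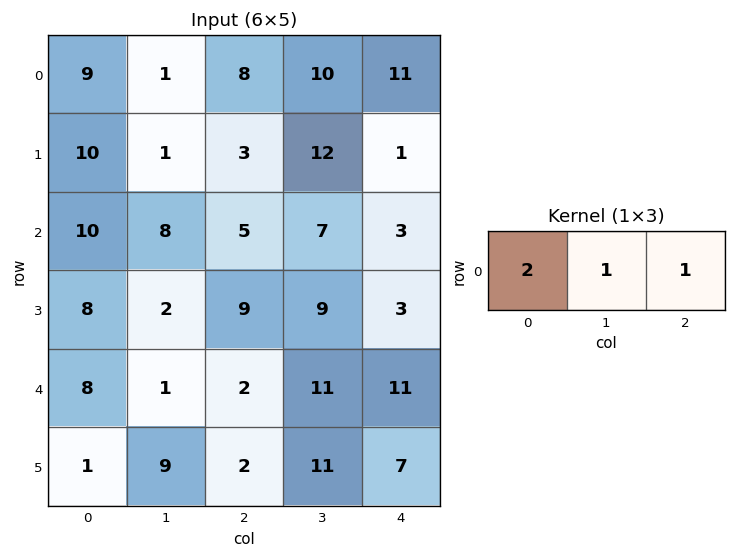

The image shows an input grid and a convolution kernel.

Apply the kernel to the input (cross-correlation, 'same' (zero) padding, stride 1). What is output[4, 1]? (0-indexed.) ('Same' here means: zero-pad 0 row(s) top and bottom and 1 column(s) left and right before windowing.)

19

The receptive field on the zero-padded input at this output position is [8 1 2]. Elementwise product with the kernel and sum: 8·2 + 1·1 + 2·1.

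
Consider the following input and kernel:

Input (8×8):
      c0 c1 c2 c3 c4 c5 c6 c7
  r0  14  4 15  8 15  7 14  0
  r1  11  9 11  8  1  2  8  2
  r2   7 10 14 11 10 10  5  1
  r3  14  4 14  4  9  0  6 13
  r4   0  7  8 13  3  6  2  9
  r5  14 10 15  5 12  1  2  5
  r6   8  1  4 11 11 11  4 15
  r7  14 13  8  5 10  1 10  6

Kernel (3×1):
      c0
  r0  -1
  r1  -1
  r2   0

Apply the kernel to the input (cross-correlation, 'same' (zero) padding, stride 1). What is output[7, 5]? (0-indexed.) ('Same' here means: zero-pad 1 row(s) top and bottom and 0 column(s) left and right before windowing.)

-12

The receptive field on the zero-padded input at this output position is [11 / 1 / 0]. Elementwise product with the kernel and sum: 11·-1 + 1·-1.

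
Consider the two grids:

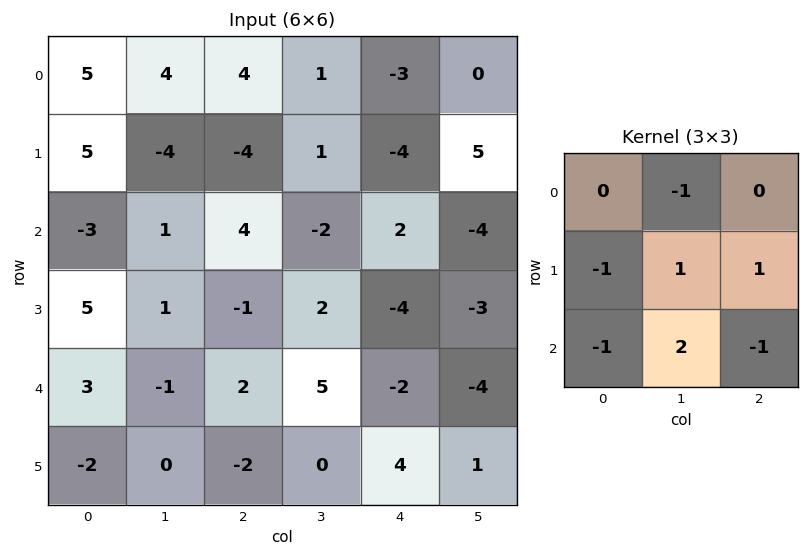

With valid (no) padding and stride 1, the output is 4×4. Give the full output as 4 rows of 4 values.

Output[0,0]: The receptive field on the input at this output position is [5 4 4 / 5 -4 -4 / -3 1 4]. Elementwise product with the kernel and sum: 4·-1 + 5·-1 + -4·1 + -4·1 + -3·-1 + 1·2 + 4·-1.
Output[0,1]: The receptive field on the input at this output position is [4 4 1 / -4 -4 1 / 1 4 -2]. Elementwise product with the kernel and sum: 4·-1 + -4·-1 + -4·1 + 1·1 + 1·-1 + 4·2 + -2·-1.

-16 6 -10 13
10 0 4 -3
-13 -4 11 -16
1 5 -3 0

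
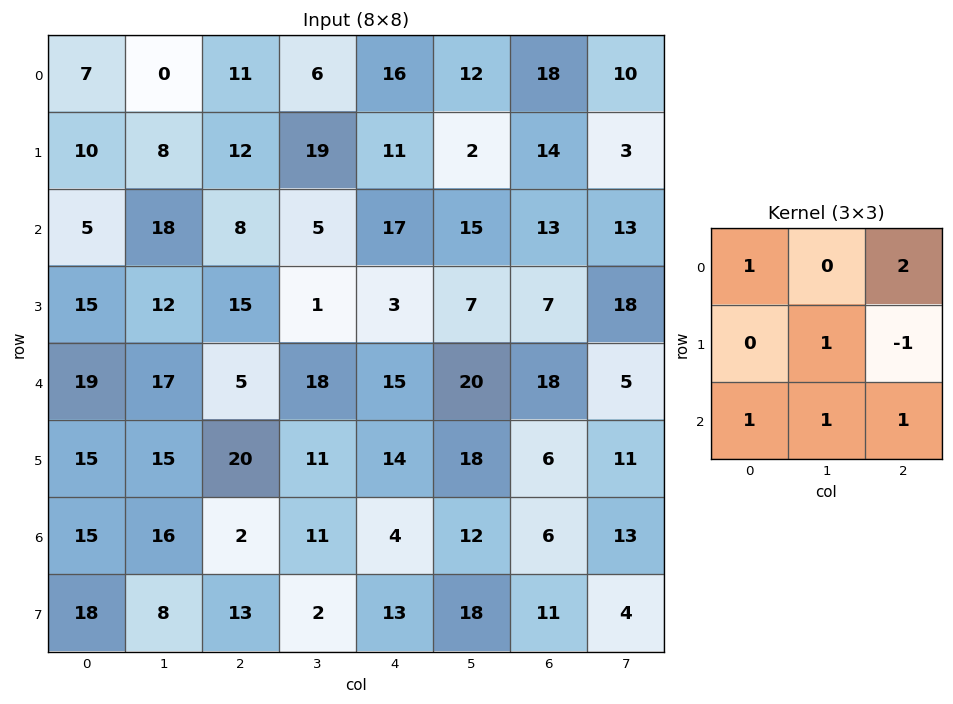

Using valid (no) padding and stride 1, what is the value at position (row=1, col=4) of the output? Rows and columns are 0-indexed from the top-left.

The receptive field on the input at this output position is [11 2 14 / 17 15 13 / 3 7 7]. Elementwise product with the kernel and sum: 11·1 + 14·2 + 15·1 + 13·-1 + 3·1 + 7·1 + 7·1.

58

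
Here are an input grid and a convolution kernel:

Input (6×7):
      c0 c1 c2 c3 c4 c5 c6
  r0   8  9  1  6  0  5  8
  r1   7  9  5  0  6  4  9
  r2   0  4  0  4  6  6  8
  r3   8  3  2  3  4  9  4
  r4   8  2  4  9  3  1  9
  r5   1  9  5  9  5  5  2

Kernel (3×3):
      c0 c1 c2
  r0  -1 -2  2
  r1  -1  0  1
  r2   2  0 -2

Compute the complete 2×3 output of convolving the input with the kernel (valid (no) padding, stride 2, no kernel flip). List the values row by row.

Output[0,0]: The receptive field on the input at this output position is [8 9 1 / 7 9 5 / 0 4 0]. Elementwise product with the kernel and sum: 8·-1 + 9·-2 + 1·2 + 7·-1 + 5·1 + 0·2 + 0·-2.
Output[0,1]: The receptive field on the input at this output position is [1 6 0 / 5 0 6 / 0 4 6]. Elementwise product with the kernel and sum: 1·-1 + 6·-2 + 0·2 + 5·-1 + 6·1 + 0·2 + 6·-2.

-26 -24 5
-6 8 -14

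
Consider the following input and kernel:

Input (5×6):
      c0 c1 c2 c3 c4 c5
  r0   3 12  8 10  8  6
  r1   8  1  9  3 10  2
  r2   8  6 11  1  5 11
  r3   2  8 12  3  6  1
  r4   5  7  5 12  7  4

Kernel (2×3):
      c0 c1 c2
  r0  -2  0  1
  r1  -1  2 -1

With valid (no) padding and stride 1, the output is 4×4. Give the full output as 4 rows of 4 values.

-13 0 -21 1
-14 16 -22 -6
-3 2 -29 17
12 -22 -6 -7

Output[0,0]: The receptive field on the input at this output position is [3 12 8 / 8 1 9]. Elementwise product with the kernel and sum: 3·-2 + 8·1 + 8·-1 + 1·2 + 9·-1.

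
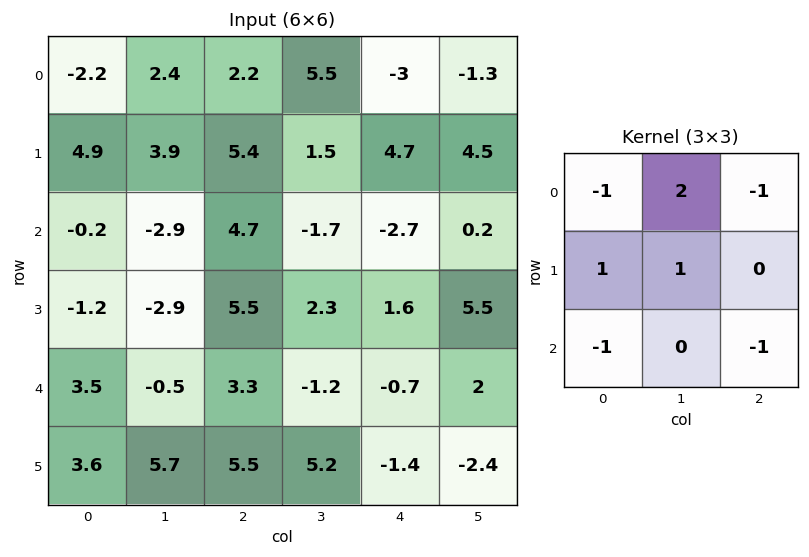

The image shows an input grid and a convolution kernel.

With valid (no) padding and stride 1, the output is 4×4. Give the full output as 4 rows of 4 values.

Output[0,0]: The receptive field on the input at this output position is [-2.2 2.4 2.2 / 4.9 3.9 5.4 / -0.2 -2.9 4.7]. Elementwise product with the kernel and sum: -2.2·-1 + 2.4·2 + 2.2·-1 + 4.9·1 + 3.9·1 + -0.2·-1 + 4.7·-1.
Output[0,1]: The receptive field on the input at this output position is [2.4 2.2 5.5 / 3.9 5.4 1.5 / -2.9 4.7 -1.7]. Elementwise product with the kernel and sum: 2.4·-1 + 2.2·2 + 5.5·-1 + 3.9·1 + 5.4·1 + -2.9·-1 + -1.7·-1.

9.1 10.4 16.7 -2.5
-9.9 7.8 -11.2 -8.8
-21.2 18.3 -0.2 -0.8
-16.2 3.5 -4.5 -9.3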